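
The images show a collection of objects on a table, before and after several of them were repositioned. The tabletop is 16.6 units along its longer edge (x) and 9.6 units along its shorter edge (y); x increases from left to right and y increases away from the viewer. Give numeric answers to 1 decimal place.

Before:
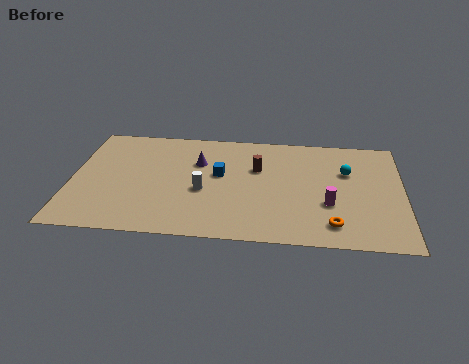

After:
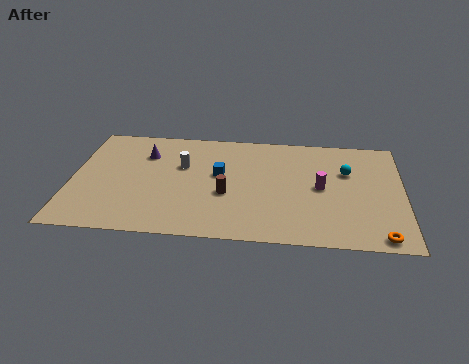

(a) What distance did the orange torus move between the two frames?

2.4

The orange torus was near (13.1, 1.7) before and (15.4, 0.9) after, so it travelled √(2.3² + 0.8²) ≈ 2.4 units.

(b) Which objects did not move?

the blue cube and the cyan sphere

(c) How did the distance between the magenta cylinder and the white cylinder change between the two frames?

+0.8

They were about 6.3 units apart before and 7.1 after — 0.8 units further apart.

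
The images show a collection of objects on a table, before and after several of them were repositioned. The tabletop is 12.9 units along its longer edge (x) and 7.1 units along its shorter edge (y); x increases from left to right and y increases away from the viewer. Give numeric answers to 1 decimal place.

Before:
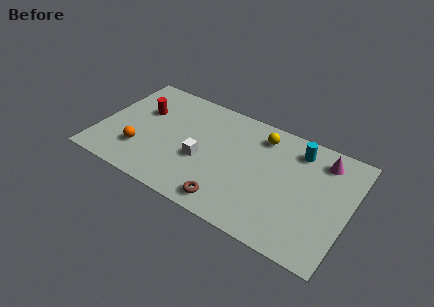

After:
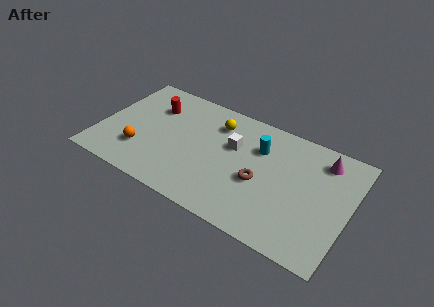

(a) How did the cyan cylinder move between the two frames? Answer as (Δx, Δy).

(-1.9, -0.8)

From the two frames, the cyan cylinder sits at roughly (10.0, 5.8) before and (8.1, 5.0) after.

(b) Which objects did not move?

the orange sphere and the magenta cone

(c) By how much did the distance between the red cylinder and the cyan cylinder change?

-2.5

They were about 8.1 units apart before and 5.6 after — 2.5 units closer together.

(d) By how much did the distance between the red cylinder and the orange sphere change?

+0.5

The distance was about 2.6 in the first image and 3.1 in the second, so they moved 0.5 units further apart.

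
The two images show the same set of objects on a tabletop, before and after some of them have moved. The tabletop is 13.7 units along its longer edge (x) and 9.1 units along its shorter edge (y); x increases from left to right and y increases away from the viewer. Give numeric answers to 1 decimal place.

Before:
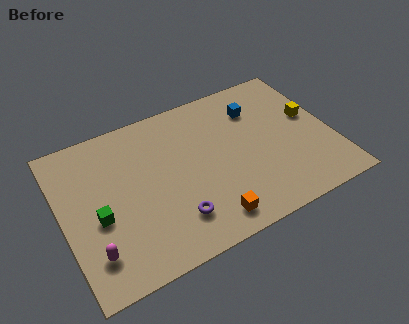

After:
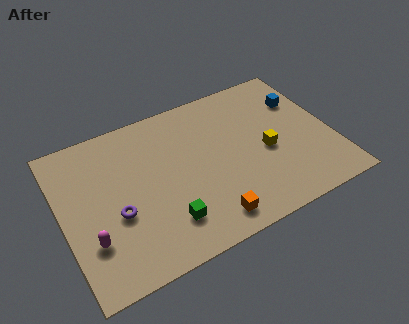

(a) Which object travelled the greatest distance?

the green cube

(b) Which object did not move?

the orange cube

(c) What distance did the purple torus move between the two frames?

3.1

The purple torus moved from about (5.3, 2.1) to (2.6, 3.6), a distance of √(2.7² + 1.5²) ≈ 3.1.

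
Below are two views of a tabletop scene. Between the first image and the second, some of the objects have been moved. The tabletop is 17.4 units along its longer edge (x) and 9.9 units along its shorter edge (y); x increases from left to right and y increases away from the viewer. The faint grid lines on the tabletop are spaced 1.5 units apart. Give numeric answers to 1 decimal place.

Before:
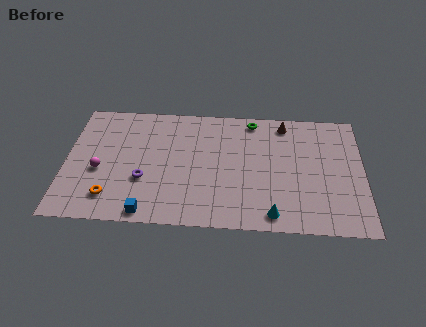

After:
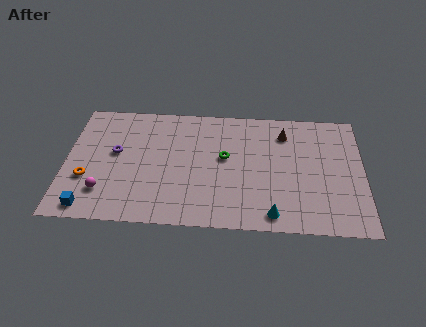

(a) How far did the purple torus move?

2.7

The purple torus moved from about (4.6, 3.5) to (2.9, 5.6), a distance of √(1.7² + 2.1²) ≈ 2.7.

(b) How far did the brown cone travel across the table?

0.8

From (12.8, 8.6) to (12.8, 7.8), the brown cone covered √(0.0² + 0.8²) ≈ 0.8 units.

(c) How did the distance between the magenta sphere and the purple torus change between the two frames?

+0.6

The distance was about 2.7 in the first image and 3.3 in the second, so they moved 0.6 units further apart.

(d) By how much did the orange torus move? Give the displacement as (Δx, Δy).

(-1.4, 1.4)

From the two frames, the orange torus sits at roughly (2.7, 2.0) before and (1.3, 3.4) after.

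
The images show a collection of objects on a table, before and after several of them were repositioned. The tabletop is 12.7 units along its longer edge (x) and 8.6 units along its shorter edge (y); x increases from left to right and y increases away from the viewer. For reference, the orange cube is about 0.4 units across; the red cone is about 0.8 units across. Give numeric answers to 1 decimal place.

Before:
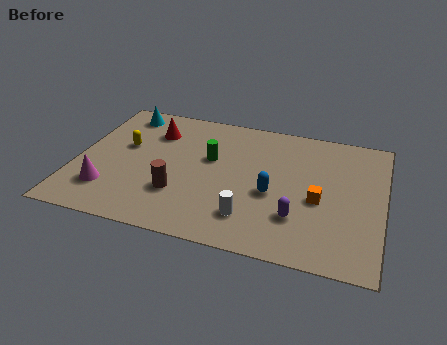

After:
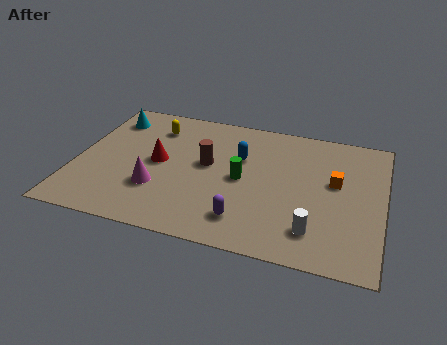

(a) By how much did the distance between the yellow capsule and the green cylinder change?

+1.0

The distance was about 3.6 in the first image and 4.6 in the second, so they moved 1.0 units further apart.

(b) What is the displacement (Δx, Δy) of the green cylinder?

(1.4, -1.0)

The green cylinder started near (5.5, 5.2) and ended near (6.9, 4.2).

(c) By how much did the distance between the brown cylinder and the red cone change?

-2.0

The distance was about 4.0 in the first image and 2.0 in the second, so they moved 2.0 units closer together.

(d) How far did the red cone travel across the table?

2.0

The red cone was near (3.0, 6.4) before and (3.4, 4.4) after, so it travelled √(0.4² + 2.0²) ≈ 2.0 units.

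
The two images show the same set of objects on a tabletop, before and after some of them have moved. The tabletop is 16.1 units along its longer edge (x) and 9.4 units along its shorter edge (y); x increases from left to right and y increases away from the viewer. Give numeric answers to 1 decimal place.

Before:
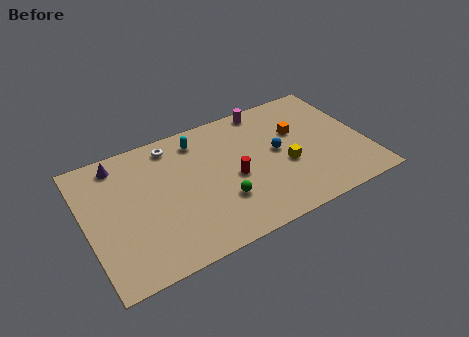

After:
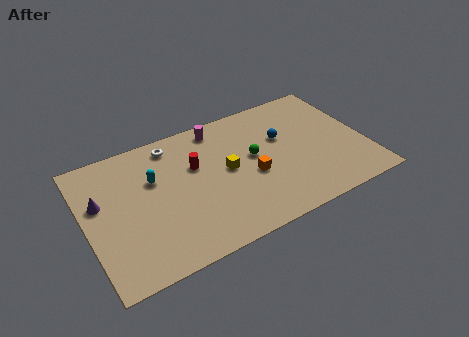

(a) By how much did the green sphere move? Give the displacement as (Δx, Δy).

(2.2, 2.3)

The green sphere was at about (7.5, 2.9) and moved to about (9.7, 5.2).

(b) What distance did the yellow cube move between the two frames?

3.5

The yellow cube was near (11.4, 3.8) before and (8.1, 4.9) after, so it travelled √(3.3² + 1.1²) ≈ 3.5 units.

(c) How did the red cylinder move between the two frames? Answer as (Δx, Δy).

(-2.0, 1.8)

The red cylinder was at about (8.4, 4.2) and moved to about (6.4, 6.0).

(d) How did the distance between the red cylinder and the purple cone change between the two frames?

-1.8

The distance was about 7.3 in the first image and 5.5 in the second, so they moved 1.8 units closer together.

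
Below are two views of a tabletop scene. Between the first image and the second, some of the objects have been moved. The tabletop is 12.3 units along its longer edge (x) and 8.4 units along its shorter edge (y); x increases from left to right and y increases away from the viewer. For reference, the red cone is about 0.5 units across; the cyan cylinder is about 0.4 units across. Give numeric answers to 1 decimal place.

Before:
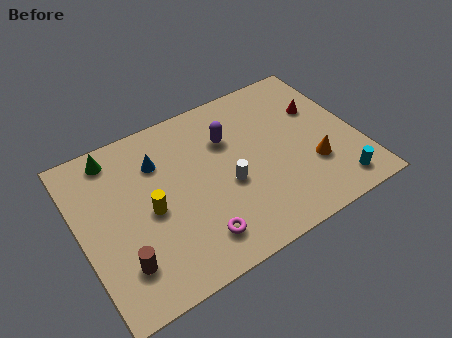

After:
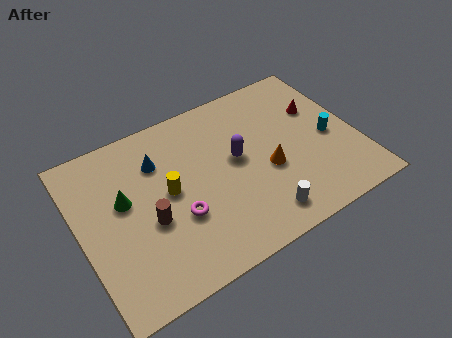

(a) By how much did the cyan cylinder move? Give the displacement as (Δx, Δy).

(0.2, 2.6)

The cyan cylinder started near (10.9, 1.2) and ended near (11.1, 3.8).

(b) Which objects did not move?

the red cone and the blue cone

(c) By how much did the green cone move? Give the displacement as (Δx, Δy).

(0.1, -2.4)

From the two frames, the green cone sits at roughly (1.9, 7.3) before and (2.0, 4.9) after.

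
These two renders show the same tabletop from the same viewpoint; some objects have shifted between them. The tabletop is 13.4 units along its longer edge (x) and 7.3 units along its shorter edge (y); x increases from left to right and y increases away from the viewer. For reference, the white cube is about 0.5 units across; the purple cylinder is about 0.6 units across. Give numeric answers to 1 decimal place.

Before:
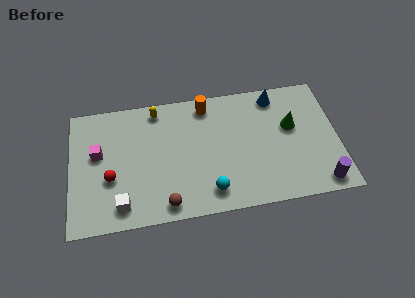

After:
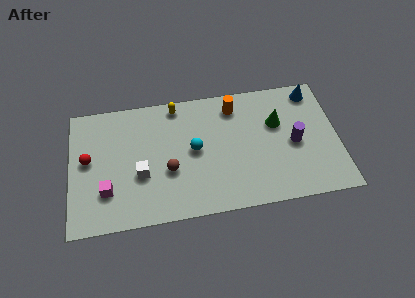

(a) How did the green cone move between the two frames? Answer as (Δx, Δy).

(-0.7, 0.3)

From the two frames, the green cone sits at roughly (11.1, 4.4) before and (10.4, 4.7) after.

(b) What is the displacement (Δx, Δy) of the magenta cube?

(0.4, -2.2)

The magenta cube started near (1.4, 4.3) and ended near (1.8, 2.1).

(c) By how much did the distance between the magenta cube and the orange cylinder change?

+1.7

They were about 5.9 units apart before and 7.6 after — 1.7 units further apart.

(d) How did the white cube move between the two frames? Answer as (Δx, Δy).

(1.0, 1.6)

The white cube started near (2.5, 1.2) and ended near (3.5, 2.8).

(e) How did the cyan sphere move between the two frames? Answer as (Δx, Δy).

(-0.7, 2.5)

The cyan sphere was at about (6.9, 1.3) and moved to about (6.2, 3.8).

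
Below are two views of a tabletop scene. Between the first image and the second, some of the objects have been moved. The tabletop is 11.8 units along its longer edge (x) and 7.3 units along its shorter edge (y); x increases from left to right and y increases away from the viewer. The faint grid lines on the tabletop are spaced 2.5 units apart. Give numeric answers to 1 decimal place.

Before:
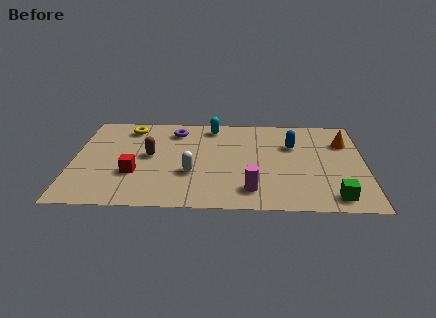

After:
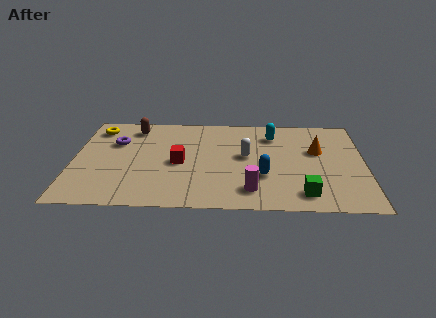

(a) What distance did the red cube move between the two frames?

2.0

The red cube moved from about (2.5, 2.5) to (4.3, 3.4), a distance of √(1.8² + 0.9²) ≈ 2.0.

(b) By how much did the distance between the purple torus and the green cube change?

+0.4

Before: roughly 8.1 units apart; after: 8.5. That's 0.4 units further apart.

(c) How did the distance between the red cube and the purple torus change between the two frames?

-0.8

Before: roughly 3.8 units apart; after: 3.0. That's 0.8 units closer together.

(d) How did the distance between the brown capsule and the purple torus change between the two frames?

-0.8

The distance was about 2.2 in the first image and 1.4 in the second, so they moved 0.8 units closer together.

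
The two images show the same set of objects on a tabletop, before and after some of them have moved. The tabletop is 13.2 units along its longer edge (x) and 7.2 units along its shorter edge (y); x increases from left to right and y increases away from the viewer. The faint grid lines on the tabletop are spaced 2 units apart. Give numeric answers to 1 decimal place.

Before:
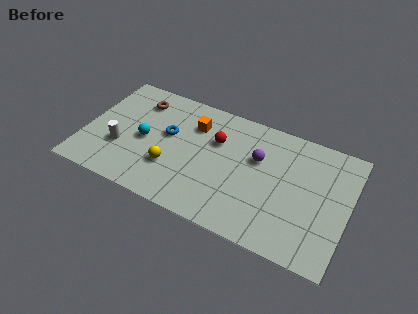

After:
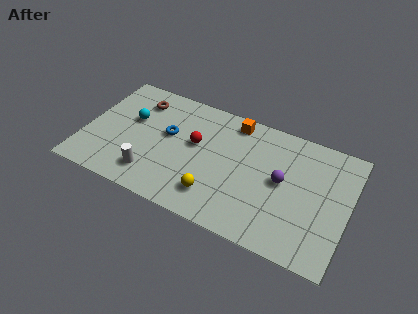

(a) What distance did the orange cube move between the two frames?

2.1

The orange cube was near (5.3, 5.3) before and (7.2, 6.3) after, so it travelled √(1.9² + 1.0²) ≈ 2.1 units.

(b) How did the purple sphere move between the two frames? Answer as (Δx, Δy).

(1.3, -0.8)

The purple sphere was at about (8.6, 4.6) and moved to about (9.9, 3.8).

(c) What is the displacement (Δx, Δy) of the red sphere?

(-1.0, -0.6)

The red sphere started near (6.5, 4.8) and ended near (5.5, 4.2).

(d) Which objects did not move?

the brown torus and the blue torus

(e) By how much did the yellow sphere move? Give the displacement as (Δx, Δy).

(2.3, -0.7)

From the two frames, the yellow sphere sits at roughly (4.5, 2.3) before and (6.8, 1.6) after.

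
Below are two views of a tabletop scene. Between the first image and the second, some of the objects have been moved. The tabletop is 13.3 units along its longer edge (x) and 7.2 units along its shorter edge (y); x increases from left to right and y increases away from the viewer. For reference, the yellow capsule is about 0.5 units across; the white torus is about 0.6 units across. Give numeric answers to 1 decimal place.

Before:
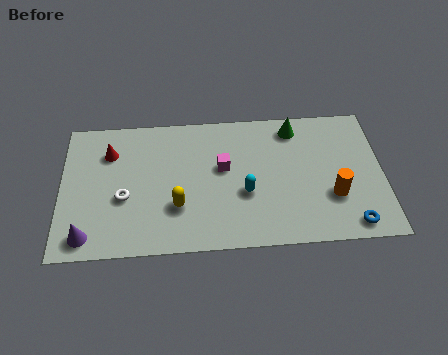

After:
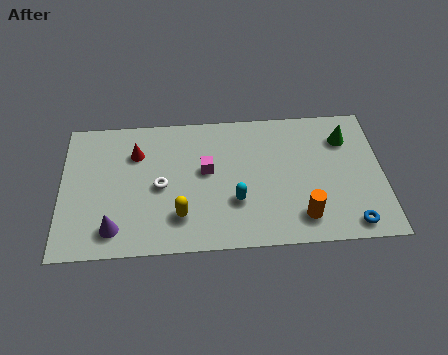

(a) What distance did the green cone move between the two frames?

2.2

From (9.7, 6.1) to (11.8, 5.4), the green cone covered √(2.1² + 0.7²) ≈ 2.2 units.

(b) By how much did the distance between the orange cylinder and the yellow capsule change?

-1.4

The distance was about 6.4 in the first image and 5.0 in the second, so they moved 1.4 units closer together.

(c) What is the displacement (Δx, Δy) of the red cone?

(1.1, -0.1)

From the two frames, the red cone sits at roughly (2.0, 5.3) before and (3.1, 5.2) after.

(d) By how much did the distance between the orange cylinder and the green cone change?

+0.4

Before: roughly 4.0 units apart; after: 4.4. That's 0.4 units further apart.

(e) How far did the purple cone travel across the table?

1.1

The purple cone moved from about (1.1, 1.0) to (2.2, 1.3), a distance of √(1.1² + 0.3²) ≈ 1.1.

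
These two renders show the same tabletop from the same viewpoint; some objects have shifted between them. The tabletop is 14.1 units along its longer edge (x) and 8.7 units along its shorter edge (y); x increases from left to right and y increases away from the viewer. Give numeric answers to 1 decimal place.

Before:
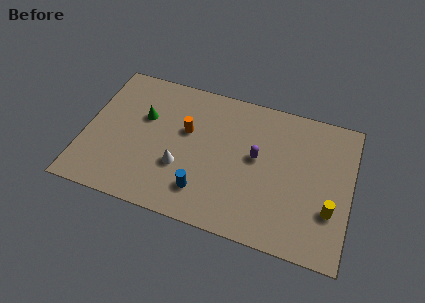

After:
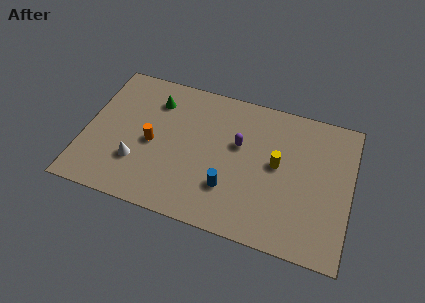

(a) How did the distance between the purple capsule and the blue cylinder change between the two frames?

-1.1

Before: roughly 3.9 units apart; after: 2.8. That's 1.1 units closer together.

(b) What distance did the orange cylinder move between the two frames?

2.1

The orange cylinder moved from about (5.3, 5.3) to (3.6, 4.0), a distance of √(1.7² + 1.3²) ≈ 2.1.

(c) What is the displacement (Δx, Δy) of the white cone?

(-2.3, -0.4)

The white cone was at about (5.2, 3.0) and moved to about (2.9, 2.6).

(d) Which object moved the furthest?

the yellow cylinder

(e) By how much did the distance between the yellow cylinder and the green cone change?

-3.5

They were about 10.5 units apart before and 7.0 after — 3.5 units closer together.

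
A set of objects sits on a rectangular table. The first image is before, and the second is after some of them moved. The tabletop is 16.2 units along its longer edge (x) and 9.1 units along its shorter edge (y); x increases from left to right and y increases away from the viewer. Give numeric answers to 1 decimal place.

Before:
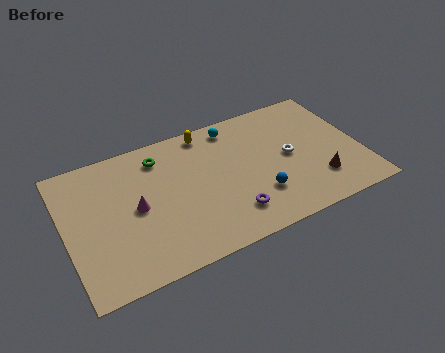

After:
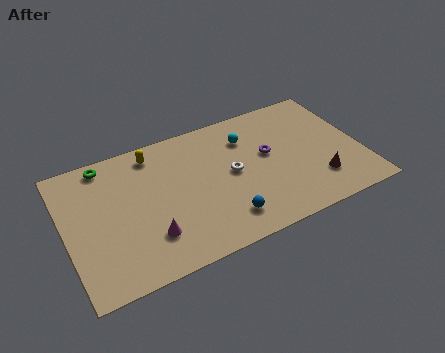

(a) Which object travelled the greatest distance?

the purple torus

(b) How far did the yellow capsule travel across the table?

3.0

From (8.1, 8.1) to (5.1, 7.8), the yellow capsule covered √(3.0² + 0.3²) ≈ 3.0 units.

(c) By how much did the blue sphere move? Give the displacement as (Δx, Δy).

(-2.0, -0.8)

The blue sphere was at about (10.3, 2.6) and moved to about (8.3, 1.8).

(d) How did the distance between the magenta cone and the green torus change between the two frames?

+2.7

The distance was about 3.3 in the first image and 6.0 in the second, so they moved 2.7 units further apart.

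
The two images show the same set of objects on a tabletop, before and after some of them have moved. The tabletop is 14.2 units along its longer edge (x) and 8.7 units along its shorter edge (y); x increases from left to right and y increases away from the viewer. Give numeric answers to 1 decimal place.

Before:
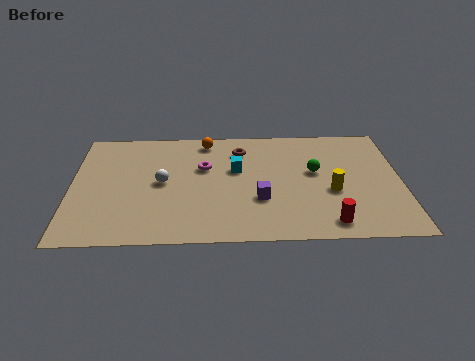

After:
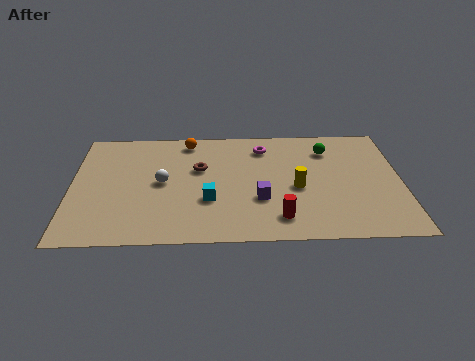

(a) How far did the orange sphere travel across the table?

0.8

The orange sphere was near (5.8, 7.6) before and (5.0, 7.6) after, so it travelled √(0.8² + 0.0²) ≈ 0.8 units.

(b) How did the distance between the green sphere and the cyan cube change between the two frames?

+3.0

The distance was about 3.4 in the first image and 6.4 in the second, so they moved 3.0 units further apart.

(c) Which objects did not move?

the purple cube and the white sphere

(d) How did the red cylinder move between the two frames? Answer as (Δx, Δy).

(-2.1, 0.4)

The red cylinder started near (11.0, 1.2) and ended near (8.9, 1.6).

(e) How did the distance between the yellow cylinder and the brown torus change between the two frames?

-0.6

Before: roughly 5.1 units apart; after: 4.5. That's 0.6 units closer together.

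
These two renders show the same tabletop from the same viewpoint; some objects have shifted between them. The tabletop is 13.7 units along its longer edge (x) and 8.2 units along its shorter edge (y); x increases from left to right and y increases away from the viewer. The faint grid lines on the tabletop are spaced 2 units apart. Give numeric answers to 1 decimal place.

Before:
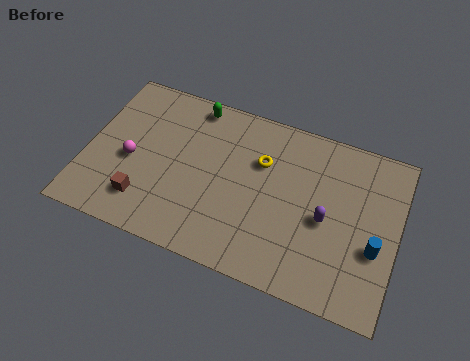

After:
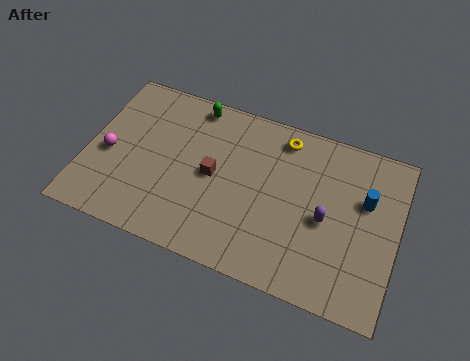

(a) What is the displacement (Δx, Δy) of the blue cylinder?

(-0.6, 2.1)

From the two frames, the blue cylinder sits at roughly (12.8, 3.1) before and (12.2, 5.2) after.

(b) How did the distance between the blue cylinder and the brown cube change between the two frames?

-3.4

The distance was about 10.1 in the first image and 6.7 in the second, so they moved 3.4 units closer together.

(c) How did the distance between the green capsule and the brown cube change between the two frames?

-2.3

The distance was about 5.7 in the first image and 3.4 in the second, so they moved 2.3 units closer together.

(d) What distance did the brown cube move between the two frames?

3.6

The brown cube was near (2.8, 1.8) before and (5.6, 4.1) after, so it travelled √(2.8² + 2.3²) ≈ 3.6 units.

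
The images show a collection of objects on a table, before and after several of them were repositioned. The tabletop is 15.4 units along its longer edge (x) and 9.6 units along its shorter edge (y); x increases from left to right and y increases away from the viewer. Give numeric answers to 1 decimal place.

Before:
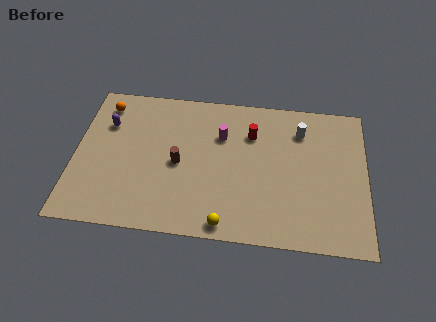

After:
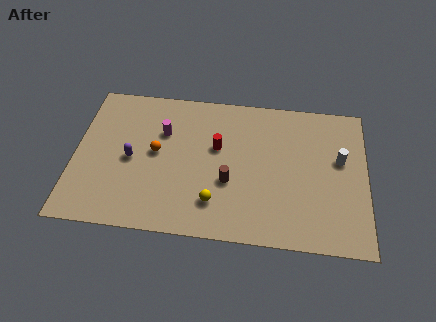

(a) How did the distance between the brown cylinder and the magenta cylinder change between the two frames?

+1.6

They were about 3.0 units apart before and 4.6 after — 1.6 units further apart.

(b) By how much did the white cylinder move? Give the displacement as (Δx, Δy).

(2.1, -1.7)

From the two frames, the white cylinder sits at roughly (11.9, 7.4) before and (14.0, 5.7) after.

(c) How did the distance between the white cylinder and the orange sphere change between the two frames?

-0.8

The distance was about 10.5 in the first image and 9.7 in the second, so they moved 0.8 units closer together.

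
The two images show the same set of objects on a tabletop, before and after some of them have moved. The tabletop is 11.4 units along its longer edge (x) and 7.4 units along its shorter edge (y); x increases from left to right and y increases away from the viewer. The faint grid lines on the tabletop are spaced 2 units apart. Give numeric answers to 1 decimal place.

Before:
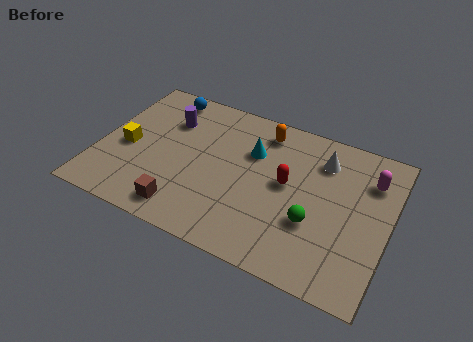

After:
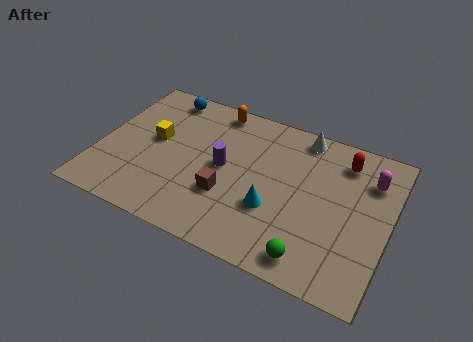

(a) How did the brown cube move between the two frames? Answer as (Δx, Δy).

(1.5, 1.4)

The brown cube was at about (3.7, 1.1) and moved to about (5.2, 2.5).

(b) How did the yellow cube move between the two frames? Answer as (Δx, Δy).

(1.0, 0.8)

The yellow cube was at about (1.1, 3.3) and moved to about (2.1, 4.1).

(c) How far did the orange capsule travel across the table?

2.0

From (6.2, 6.2) to (4.2, 6.6), the orange capsule covered √(2.0² + 0.4²) ≈ 2.0 units.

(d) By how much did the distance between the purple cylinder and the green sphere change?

-2.0

The distance was about 6.7 in the first image and 4.7 in the second, so they moved 2.0 units closer together.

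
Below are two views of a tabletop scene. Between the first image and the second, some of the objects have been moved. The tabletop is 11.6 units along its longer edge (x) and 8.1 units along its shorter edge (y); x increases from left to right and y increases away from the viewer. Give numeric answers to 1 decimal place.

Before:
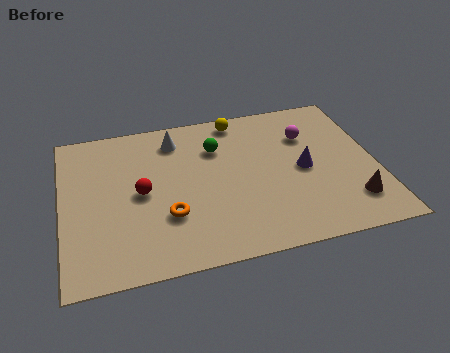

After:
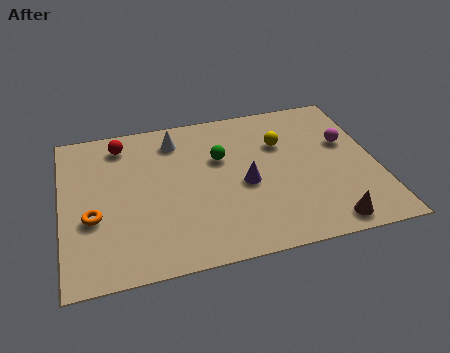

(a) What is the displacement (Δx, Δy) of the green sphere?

(0.1, -0.6)

The green sphere was at about (5.8, 5.8) and moved to about (5.9, 5.2).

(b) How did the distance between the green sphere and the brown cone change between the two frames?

-0.6

Before: roughly 6.2 units apart; after: 5.6. That's 0.6 units closer together.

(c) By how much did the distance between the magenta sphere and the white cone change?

+1.5

The distance was about 5.0 in the first image and 6.5 in the second, so they moved 1.5 units further apart.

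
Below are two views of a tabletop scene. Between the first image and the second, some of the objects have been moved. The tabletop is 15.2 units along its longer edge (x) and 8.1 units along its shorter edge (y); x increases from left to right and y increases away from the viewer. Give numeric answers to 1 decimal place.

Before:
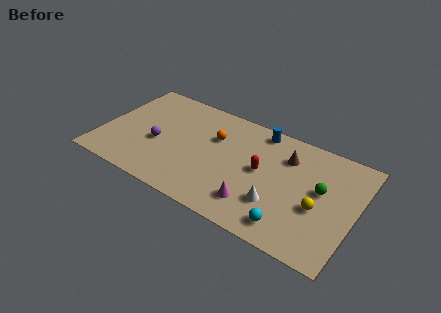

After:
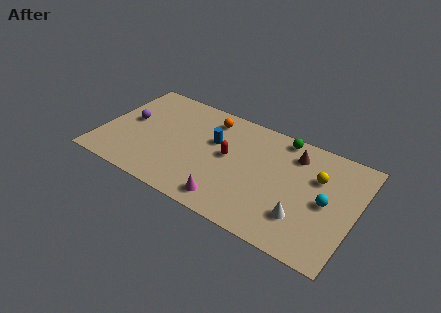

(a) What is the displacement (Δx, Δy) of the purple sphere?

(-1.9, 1.0)

The purple sphere started near (3.4, 3.4) and ended near (1.5, 4.4).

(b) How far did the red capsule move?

2.0

The red capsule was near (9.6, 4.3) before and (7.6, 4.4) after, so it travelled √(2.0² + 0.1²) ≈ 2.0 units.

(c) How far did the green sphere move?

3.8

From (13.1, 4.6) to (10.4, 7.3), the green sphere covered √(2.7² + 2.7²) ≈ 3.8 units.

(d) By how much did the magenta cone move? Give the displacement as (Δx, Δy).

(-1.5, -0.6)

From the two frames, the magenta cone sits at roughly (9.6, 1.8) before and (8.1, 1.2) after.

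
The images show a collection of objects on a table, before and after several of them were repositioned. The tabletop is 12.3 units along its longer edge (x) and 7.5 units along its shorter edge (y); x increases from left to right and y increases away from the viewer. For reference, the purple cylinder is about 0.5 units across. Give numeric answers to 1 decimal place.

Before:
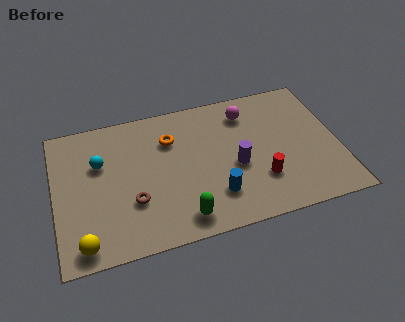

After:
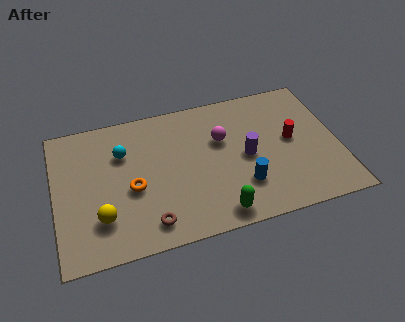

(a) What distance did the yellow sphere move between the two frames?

1.4

The yellow sphere was near (1.1, 0.9) before and (1.9, 2.0) after, so it travelled √(0.8² + 1.1²) ≈ 1.4 units.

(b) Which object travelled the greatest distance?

the orange torus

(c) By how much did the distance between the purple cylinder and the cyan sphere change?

-0.5

They were about 6.0 units apart before and 5.5 after — 0.5 units closer together.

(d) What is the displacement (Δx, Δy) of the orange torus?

(-1.8, -2.2)

The orange torus was at about (5.1, 5.4) and moved to about (3.3, 3.2).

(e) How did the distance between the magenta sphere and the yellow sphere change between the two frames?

-2.9

They were about 9.0 units apart before and 6.1 after — 2.9 units closer together.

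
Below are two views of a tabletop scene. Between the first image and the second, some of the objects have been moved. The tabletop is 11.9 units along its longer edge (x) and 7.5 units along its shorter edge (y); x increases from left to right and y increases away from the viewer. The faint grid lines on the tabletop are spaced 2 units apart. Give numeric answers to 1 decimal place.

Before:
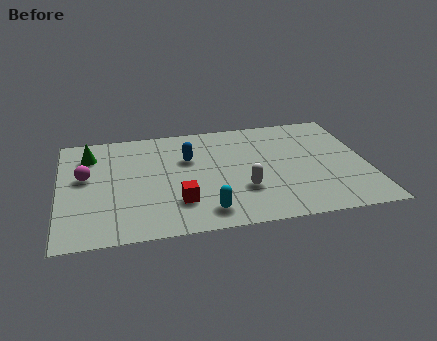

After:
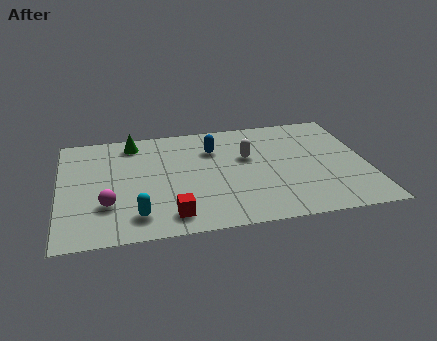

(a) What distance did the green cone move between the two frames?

1.8

From (1.2, 5.8) to (2.9, 6.4), the green cone covered √(1.7² + 0.6²) ≈ 1.8 units.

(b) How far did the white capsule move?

2.2

The white capsule moved from about (7.0, 2.4) to (7.3, 4.6), a distance of √(0.3² + 2.2²) ≈ 2.2.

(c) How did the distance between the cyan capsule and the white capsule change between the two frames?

+3.5

They were about 1.9 units apart before and 5.4 after — 3.5 units further apart.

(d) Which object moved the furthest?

the cyan capsule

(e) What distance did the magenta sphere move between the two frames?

2.2

The magenta sphere was near (1.0, 4.3) before and (1.8, 2.3) after, so it travelled √(0.8² + 2.0²) ≈ 2.2 units.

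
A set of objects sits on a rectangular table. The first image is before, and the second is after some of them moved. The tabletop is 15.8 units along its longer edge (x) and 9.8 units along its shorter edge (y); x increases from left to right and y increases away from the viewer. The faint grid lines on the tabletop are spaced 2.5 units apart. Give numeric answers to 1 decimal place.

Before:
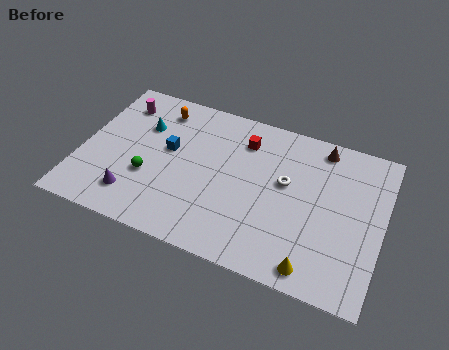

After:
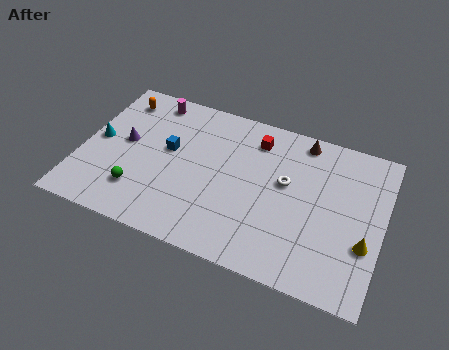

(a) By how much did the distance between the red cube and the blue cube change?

+0.7

Before: roughly 4.3 units apart; after: 5.0. That's 0.7 units further apart.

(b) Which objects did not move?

the white torus and the blue cube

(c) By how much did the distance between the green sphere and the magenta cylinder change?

+1.4

They were about 4.8 units apart before and 6.2 after — 1.4 units further apart.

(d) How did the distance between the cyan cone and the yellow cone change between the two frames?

+3.2

They were about 11.1 units apart before and 14.3 after — 3.2 units further apart.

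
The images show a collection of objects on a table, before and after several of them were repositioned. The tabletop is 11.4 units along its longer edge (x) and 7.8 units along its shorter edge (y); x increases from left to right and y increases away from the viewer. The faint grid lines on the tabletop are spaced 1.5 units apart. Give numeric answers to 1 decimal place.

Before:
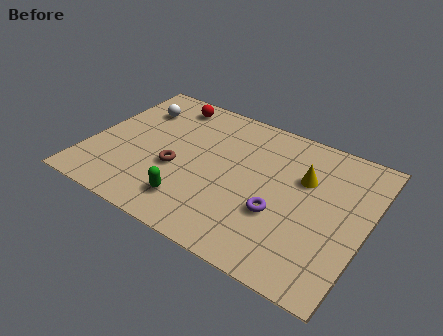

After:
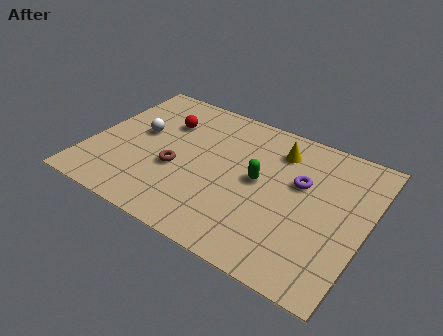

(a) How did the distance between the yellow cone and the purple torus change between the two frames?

-0.7

They were about 2.4 units apart before and 1.7 after — 0.7 units closer together.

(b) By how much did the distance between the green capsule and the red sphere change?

-1.0

Before: roughly 5.4 units apart; after: 4.4. That's 1.0 units closer together.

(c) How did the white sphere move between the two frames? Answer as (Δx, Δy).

(0.4, -1.4)

The white sphere was at about (1.5, 5.8) and moved to about (1.9, 4.4).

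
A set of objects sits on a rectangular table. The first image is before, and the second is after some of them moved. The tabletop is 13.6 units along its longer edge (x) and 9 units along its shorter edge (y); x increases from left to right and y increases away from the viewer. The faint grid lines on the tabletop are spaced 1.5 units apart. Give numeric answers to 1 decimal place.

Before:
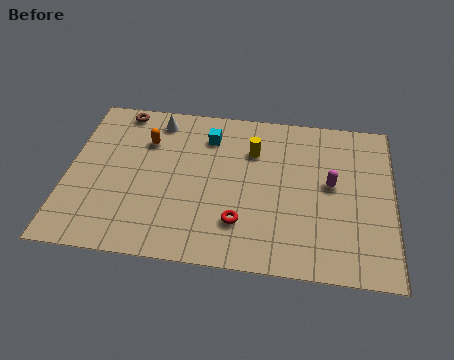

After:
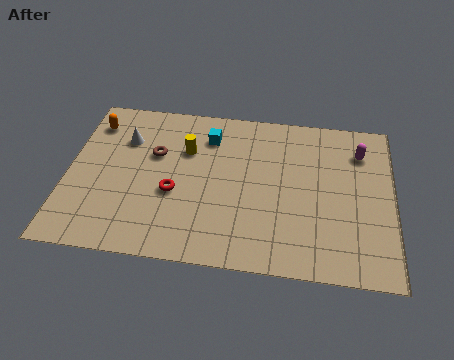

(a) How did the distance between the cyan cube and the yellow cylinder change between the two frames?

-0.7

The distance was about 2.0 in the first image and 1.3 in the second, so they moved 0.7 units closer together.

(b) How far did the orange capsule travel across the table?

2.4

The orange capsule was near (3.2, 6.4) before and (0.9, 7.2) after, so it travelled √(2.3² + 0.8²) ≈ 2.4 units.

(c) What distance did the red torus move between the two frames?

3.1

The red torus was near (7.3, 2.3) before and (4.5, 3.6) after, so it travelled √(2.8² + 1.3²) ≈ 3.1 units.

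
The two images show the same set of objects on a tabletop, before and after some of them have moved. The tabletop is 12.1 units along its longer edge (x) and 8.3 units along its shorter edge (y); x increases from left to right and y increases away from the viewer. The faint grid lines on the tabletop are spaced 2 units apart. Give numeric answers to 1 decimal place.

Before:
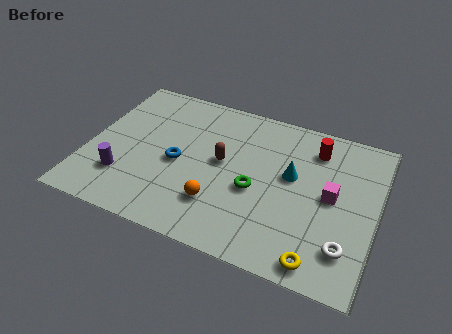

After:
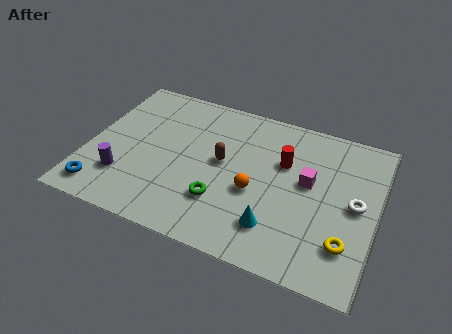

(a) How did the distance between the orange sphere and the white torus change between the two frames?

-1.1

The distance was about 5.3 in the first image and 4.2 in the second, so they moved 1.1 units closer together.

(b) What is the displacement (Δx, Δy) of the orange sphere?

(1.4, 1.2)

The orange sphere was at about (5.7, 2.2) and moved to about (7.1, 3.4).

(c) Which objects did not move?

the brown capsule and the purple cylinder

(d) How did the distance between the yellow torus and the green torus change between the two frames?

+1.3

The distance was about 3.9 in the first image and 5.2 in the second, so they moved 1.3 units further apart.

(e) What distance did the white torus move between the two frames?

2.3

The white torus was near (11.0, 1.9) before and (11.2, 4.2) after, so it travelled √(0.2² + 2.3²) ≈ 2.3 units.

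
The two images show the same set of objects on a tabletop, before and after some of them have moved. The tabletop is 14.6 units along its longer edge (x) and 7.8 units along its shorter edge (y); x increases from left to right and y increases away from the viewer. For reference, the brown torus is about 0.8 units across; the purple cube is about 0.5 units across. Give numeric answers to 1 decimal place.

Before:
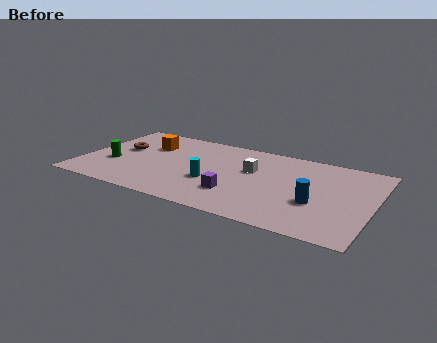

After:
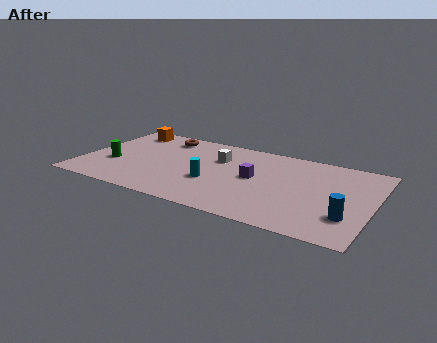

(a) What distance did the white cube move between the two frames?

1.9

From (8.5, 4.8) to (6.7, 5.3), the white cube covered √(1.8² + 0.5²) ≈ 1.9 units.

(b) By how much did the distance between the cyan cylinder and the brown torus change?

-0.5

The distance was about 5.2 in the first image and 4.7 in the second, so they moved 0.5 units closer together.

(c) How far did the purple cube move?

2.0

From (8.0, 2.2) to (8.7, 4.1), the purple cube covered √(0.7² + 1.9²) ≈ 2.0 units.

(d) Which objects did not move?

the green cylinder and the cyan cylinder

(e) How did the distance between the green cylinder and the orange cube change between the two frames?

+0.8

They were about 2.9 units apart before and 3.7 after — 0.8 units further apart.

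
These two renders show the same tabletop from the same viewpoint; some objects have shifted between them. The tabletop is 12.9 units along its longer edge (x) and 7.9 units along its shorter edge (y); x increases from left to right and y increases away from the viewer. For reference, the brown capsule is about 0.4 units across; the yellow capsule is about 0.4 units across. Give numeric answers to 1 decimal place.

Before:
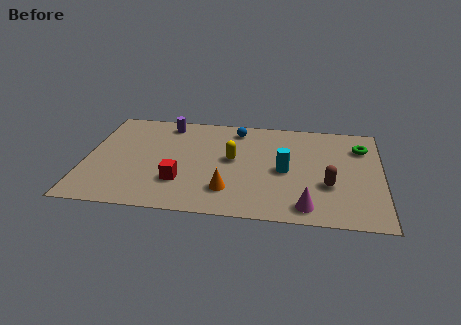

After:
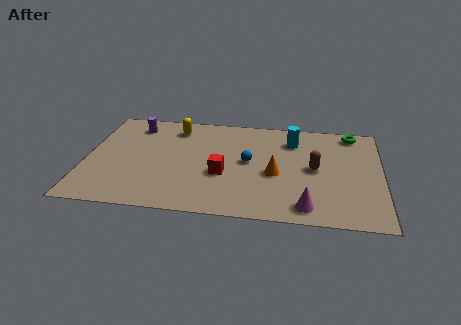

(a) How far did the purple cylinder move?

1.4

The purple cylinder was near (3.4, 6.8) before and (2.0, 6.5) after, so it travelled √(1.4² + 0.3²) ≈ 1.4 units.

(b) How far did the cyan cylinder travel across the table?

2.4

From (8.7, 3.7) to (9.0, 6.1), the cyan cylinder covered √(0.3² + 2.4²) ≈ 2.4 units.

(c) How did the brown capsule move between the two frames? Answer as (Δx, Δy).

(-0.6, 1.2)

The brown capsule started near (10.6, 2.8) and ended near (10.0, 4.0).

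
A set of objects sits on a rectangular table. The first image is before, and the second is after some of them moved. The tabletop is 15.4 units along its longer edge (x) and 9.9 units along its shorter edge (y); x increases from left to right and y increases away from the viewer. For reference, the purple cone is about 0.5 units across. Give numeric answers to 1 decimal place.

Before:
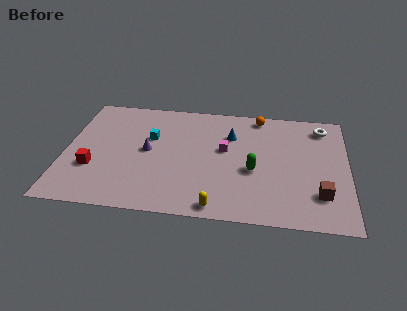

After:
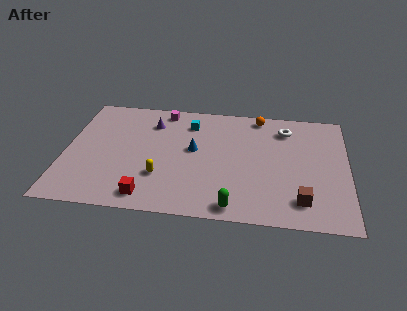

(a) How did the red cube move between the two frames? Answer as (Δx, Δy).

(3.1, -2.0)

The red cube was at about (1.6, 3.3) and moved to about (4.7, 1.3).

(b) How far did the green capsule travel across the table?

3.3

The green capsule moved from about (10.3, 4.1) to (9.3, 1.0), a distance of √(1.0² + 3.1²) ≈ 3.3.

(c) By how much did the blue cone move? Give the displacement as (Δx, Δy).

(-2.0, -1.5)

The blue cone started near (9.0, 7.0) and ended near (7.0, 5.5).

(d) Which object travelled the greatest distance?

the magenta cube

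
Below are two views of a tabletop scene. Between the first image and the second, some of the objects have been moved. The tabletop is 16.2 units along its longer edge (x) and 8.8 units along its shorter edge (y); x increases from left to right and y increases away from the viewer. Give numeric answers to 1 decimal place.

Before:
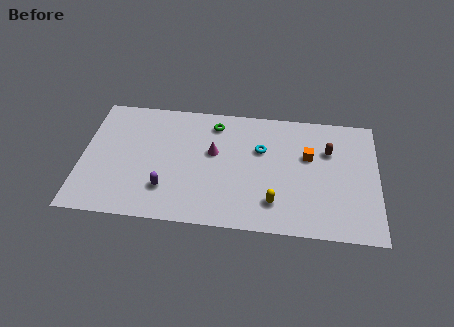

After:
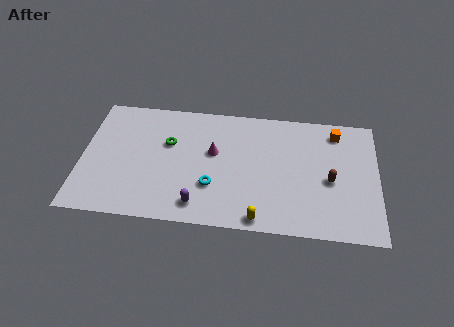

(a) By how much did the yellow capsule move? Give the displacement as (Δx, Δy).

(-0.8, -1.2)

The yellow capsule started near (10.6, 2.0) and ended near (9.8, 0.8).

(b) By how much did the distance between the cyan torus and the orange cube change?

+5.5

They were about 2.6 units apart before and 8.1 after — 5.5 units further apart.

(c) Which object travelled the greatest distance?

the cyan torus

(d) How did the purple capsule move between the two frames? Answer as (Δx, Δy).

(1.8, -0.9)

From the two frames, the purple capsule sits at roughly (4.7, 2.3) before and (6.5, 1.4) after.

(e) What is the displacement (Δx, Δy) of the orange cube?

(1.5, 1.9)

The orange cube started near (12.4, 5.5) and ended near (13.9, 7.4).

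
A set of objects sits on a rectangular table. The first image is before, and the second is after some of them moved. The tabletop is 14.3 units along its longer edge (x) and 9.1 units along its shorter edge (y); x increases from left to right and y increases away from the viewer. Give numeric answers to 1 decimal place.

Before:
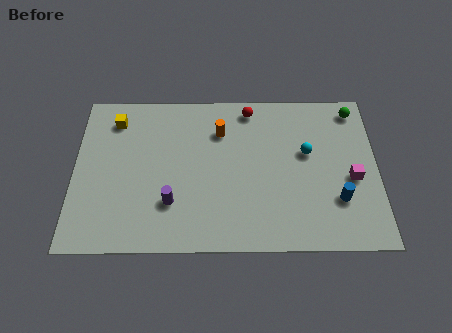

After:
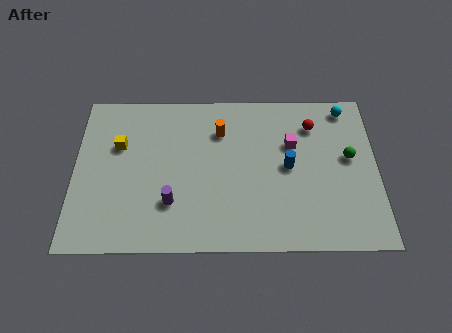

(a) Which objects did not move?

the orange cylinder and the purple cylinder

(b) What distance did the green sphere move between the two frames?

2.8

The green sphere moved from about (13.3, 7.9) to (13.0, 5.1), a distance of √(0.3² + 2.8²) ≈ 2.8.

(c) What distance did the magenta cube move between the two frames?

3.4

The magenta cube was near (13.1, 3.9) before and (10.3, 5.9) after, so it travelled √(2.8² + 2.0²) ≈ 3.4 units.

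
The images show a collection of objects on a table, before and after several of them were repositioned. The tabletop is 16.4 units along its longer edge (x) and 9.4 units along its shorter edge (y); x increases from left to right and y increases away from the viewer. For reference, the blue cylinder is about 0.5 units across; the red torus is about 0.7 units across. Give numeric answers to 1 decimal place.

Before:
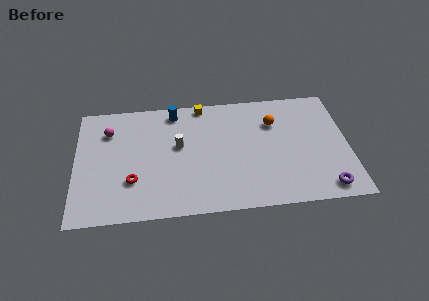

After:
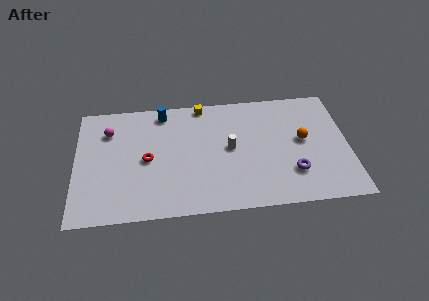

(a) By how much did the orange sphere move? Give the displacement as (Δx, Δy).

(1.7, -1.6)

From the two frames, the orange sphere sits at roughly (12.0, 6.7) before and (13.7, 5.1) after.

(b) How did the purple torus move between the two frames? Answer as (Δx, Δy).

(-1.9, 1.4)

From the two frames, the purple torus sits at roughly (14.9, 1.2) before and (13.0, 2.6) after.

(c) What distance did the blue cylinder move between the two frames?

0.7

From (6.0, 8.2) to (5.3, 8.2), the blue cylinder covered √(0.7² + 0.0²) ≈ 0.7 units.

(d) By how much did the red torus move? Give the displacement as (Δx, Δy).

(0.9, 1.6)

The red torus was at about (3.4, 2.9) and moved to about (4.3, 4.5).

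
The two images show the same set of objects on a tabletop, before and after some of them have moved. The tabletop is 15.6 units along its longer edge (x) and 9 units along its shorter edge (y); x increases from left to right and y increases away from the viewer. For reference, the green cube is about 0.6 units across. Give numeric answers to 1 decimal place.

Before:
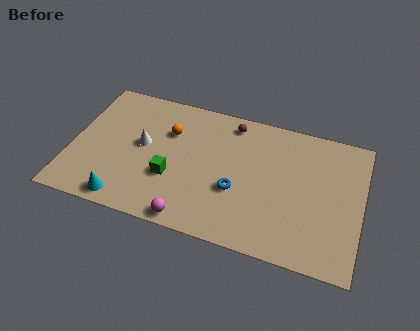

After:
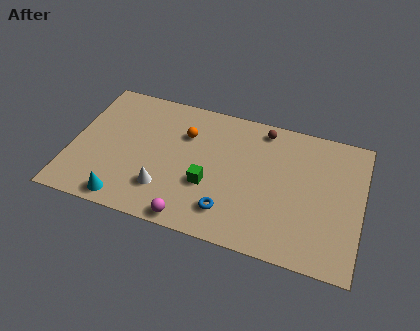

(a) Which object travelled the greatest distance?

the white cone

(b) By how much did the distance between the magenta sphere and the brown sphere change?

+0.6

They were about 7.2 units apart before and 7.8 after — 0.6 units further apart.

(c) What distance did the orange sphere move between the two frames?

0.9

From (5.1, 6.2) to (6.0, 6.3), the orange sphere covered √(0.9² + 0.1²) ≈ 0.9 units.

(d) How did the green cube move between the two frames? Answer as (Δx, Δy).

(2.0, 0.1)

From the two frames, the green cube sits at roughly (5.5, 3.2) before and (7.5, 3.3) after.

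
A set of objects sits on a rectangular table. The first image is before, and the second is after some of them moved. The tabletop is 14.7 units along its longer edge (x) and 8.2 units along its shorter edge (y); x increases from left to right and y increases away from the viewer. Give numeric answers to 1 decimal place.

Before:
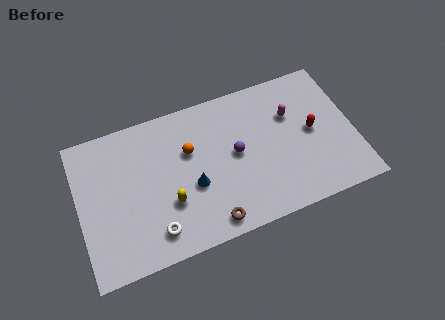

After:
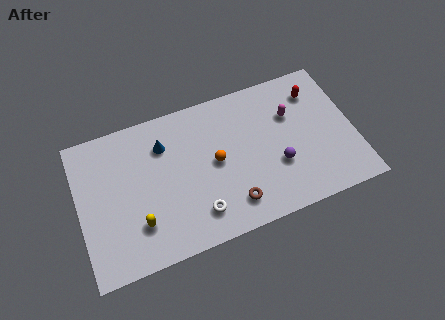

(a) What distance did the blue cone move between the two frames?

3.1

The blue cone was near (6.0, 3.3) before and (4.7, 6.1) after, so it travelled √(1.3² + 2.8²) ≈ 3.1 units.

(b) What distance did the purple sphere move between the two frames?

2.5

From (8.4, 4.3) to (10.5, 2.9), the purple sphere covered √(2.1² + 1.4²) ≈ 2.5 units.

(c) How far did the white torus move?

2.3

The white torus moved from about (3.8, 1.5) to (6.1, 1.7), a distance of √(2.3² + 0.2²) ≈ 2.3.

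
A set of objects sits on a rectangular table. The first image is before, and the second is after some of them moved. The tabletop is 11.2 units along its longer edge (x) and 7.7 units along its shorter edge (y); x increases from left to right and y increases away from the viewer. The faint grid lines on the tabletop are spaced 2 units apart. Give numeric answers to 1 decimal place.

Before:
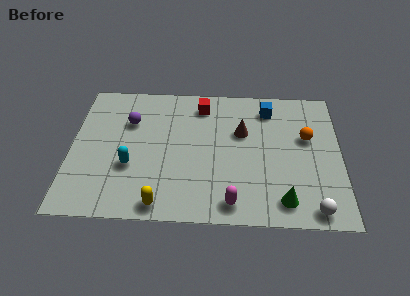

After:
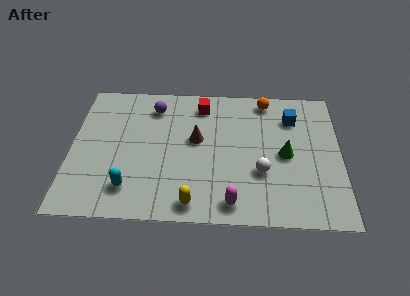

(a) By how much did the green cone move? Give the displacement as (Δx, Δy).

(0.1, 2.5)

The green cone was at about (8.8, 1.2) and moved to about (8.9, 3.7).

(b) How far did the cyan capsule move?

1.2

The cyan capsule was near (2.5, 2.8) before and (2.5, 1.6) after, so it travelled √(0.0² + 1.2²) ≈ 1.2 units.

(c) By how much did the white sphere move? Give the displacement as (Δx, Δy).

(-2.1, 1.9)

The white sphere started near (10.0, 0.8) and ended near (7.9, 2.7).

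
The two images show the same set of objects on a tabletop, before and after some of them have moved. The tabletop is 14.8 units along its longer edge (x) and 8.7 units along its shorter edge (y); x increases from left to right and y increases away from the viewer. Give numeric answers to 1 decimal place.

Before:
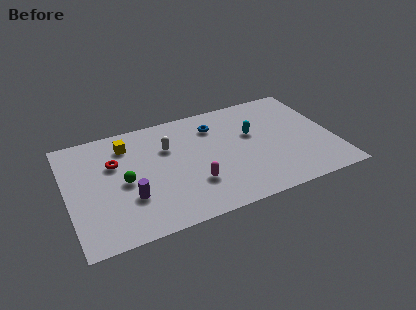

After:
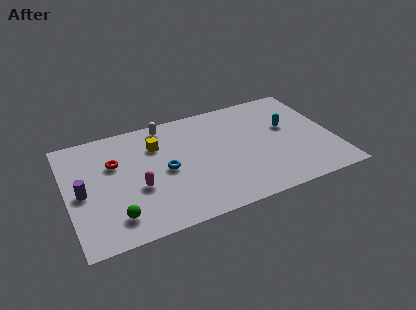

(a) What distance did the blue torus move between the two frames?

3.9

The blue torus moved from about (8.4, 6.7) to (5.4, 4.2), a distance of √(3.0² + 2.5²) ≈ 3.9.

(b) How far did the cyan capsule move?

2.0

The cyan capsule was near (10.4, 5.3) before and (12.4, 5.2) after, so it travelled √(2.0² + 0.1²) ≈ 2.0 units.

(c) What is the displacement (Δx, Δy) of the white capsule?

(0.0, 1.8)

The white capsule started near (5.7, 5.9) and ended near (5.7, 7.7).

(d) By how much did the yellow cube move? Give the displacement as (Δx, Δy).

(1.6, -0.6)

The yellow cube started near (3.5, 6.9) and ended near (5.1, 6.3).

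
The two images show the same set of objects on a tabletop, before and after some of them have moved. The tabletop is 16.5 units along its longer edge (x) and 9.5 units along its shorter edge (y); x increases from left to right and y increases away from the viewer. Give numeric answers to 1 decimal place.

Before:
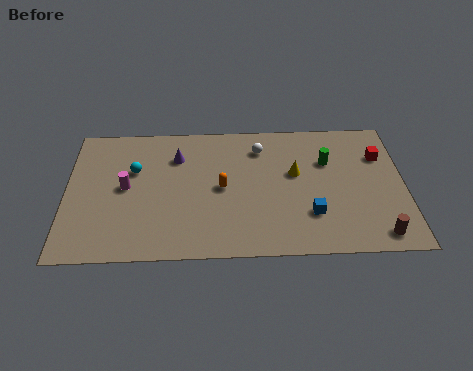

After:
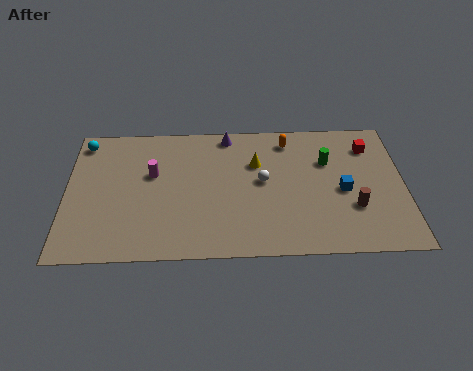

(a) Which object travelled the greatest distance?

the orange capsule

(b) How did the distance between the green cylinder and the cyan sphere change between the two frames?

+2.6

They were about 9.5 units apart before and 12.1 after — 2.6 units further apart.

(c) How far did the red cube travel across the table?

0.9

The red cube moved from about (15.4, 6.7) to (14.9, 7.4), a distance of √(0.5² + 0.7²) ≈ 0.9.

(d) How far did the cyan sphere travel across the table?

3.3

The cyan sphere moved from about (3.3, 6.1) to (0.8, 8.2), a distance of √(2.5² + 2.1²) ≈ 3.3.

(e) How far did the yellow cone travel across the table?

2.1

The yellow cone moved from about (11.2, 5.6) to (9.3, 6.4), a distance of √(1.9² + 0.8²) ≈ 2.1.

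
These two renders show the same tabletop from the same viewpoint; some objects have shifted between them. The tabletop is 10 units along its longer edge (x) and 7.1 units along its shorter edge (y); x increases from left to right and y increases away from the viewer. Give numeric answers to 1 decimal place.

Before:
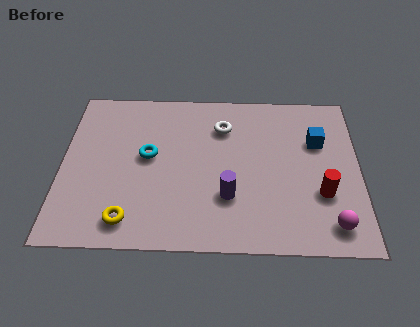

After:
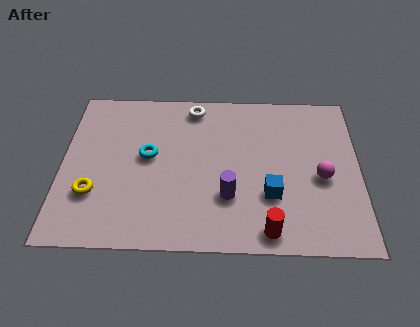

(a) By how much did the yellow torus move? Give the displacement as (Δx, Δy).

(-1.2, 1.1)

From the two frames, the yellow torus sits at roughly (2.3, 1.1) before and (1.1, 2.2) after.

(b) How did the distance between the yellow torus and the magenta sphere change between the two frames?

+1.0

Before: roughly 6.7 units apart; after: 7.7. That's 1.0 units further apart.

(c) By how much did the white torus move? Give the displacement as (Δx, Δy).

(-1.0, 0.9)

The white torus started near (5.4, 5.3) and ended near (4.4, 6.2).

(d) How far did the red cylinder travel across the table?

2.4

The red cylinder moved from about (8.7, 2.4) to (6.9, 0.8), a distance of √(1.8² + 1.6²) ≈ 2.4.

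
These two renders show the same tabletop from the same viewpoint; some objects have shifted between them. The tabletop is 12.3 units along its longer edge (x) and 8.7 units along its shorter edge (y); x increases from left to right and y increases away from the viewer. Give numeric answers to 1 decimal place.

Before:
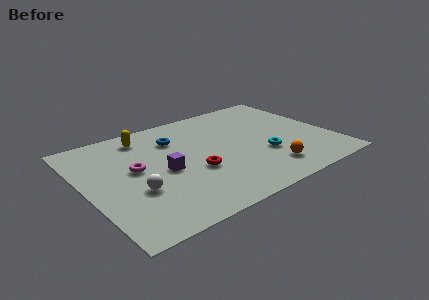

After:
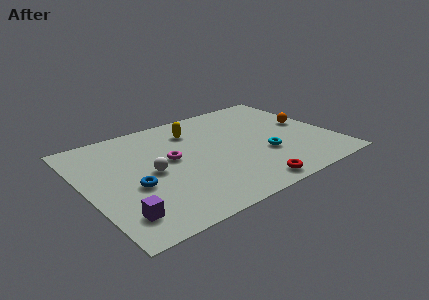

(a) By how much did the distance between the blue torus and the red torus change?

+2.7

The distance was about 3.1 in the first image and 5.8 in the second, so they moved 2.7 units further apart.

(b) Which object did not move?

the cyan torus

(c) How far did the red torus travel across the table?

3.3

The red torus moved from about (5.2, 3.3) to (7.4, 0.9), a distance of √(2.2² + 2.4²) ≈ 3.3.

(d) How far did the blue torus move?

3.9

The blue torus was near (4.8, 6.4) before and (2.2, 3.5) after, so it travelled √(2.6² + 2.9²) ≈ 3.9 units.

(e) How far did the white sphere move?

1.5

From (2.2, 3.1) to (3.2, 4.2), the white sphere covered √(1.0² + 1.1²) ≈ 1.5 units.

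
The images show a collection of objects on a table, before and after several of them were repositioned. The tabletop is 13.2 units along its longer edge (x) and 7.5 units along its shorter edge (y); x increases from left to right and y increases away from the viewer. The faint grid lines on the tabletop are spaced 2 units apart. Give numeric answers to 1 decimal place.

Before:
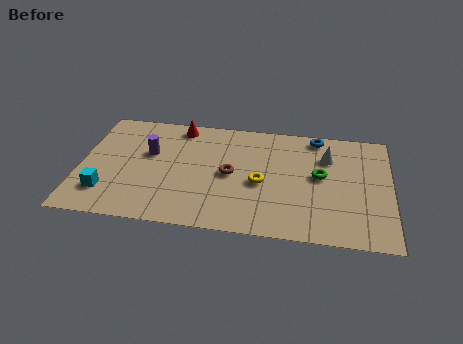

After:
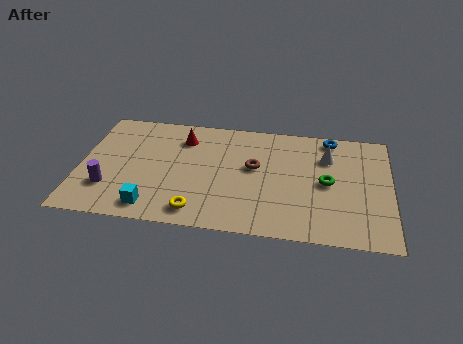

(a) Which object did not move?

the white cone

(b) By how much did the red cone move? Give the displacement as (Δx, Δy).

(0.2, -0.8)

The red cone was at about (4.1, 6.6) and moved to about (4.3, 5.8).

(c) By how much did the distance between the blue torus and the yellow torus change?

+3.7

Before: roughly 4.1 units apart; after: 7.8. That's 3.7 units further apart.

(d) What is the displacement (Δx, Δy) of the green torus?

(0.3, -0.4)

The green torus started near (10.2, 4.1) and ended near (10.5, 3.7).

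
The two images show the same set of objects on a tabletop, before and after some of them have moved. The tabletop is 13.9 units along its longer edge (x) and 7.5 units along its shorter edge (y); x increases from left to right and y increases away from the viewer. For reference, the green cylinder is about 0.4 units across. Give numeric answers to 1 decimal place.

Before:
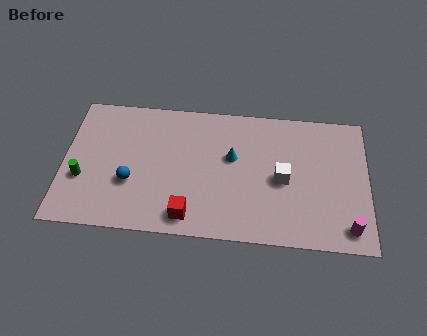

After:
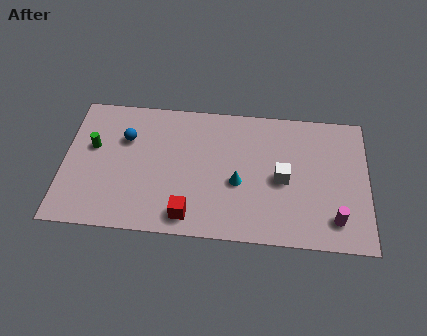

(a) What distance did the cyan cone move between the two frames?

1.4

From (7.7, 4.5) to (8.0, 3.1), the cyan cone covered √(0.3² + 1.4²) ≈ 1.4 units.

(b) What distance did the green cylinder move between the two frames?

1.8

The green cylinder was near (0.9, 2.7) before and (1.3, 4.5) after, so it travelled √(0.4² + 1.8²) ≈ 1.8 units.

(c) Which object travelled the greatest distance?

the blue sphere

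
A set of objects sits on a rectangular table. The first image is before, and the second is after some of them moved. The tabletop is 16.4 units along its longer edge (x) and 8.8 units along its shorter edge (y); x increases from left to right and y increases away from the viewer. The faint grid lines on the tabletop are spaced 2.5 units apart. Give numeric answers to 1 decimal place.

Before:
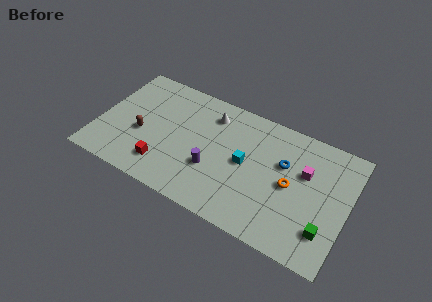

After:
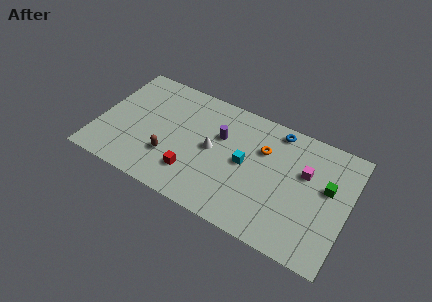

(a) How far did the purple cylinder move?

2.6

The purple cylinder moved from about (7.7, 3.1) to (7.9, 5.7), a distance of √(0.2² + 2.6²) ≈ 2.6.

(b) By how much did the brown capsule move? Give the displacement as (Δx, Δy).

(2.0, -0.9)

The brown capsule was at about (2.9, 3.6) and moved to about (4.9, 2.7).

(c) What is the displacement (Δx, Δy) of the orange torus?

(-2.0, 1.7)

The orange torus was at about (12.7, 4.3) and moved to about (10.7, 6.0).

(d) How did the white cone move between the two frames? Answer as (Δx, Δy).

(0.4, -2.5)

The white cone started near (7.1, 7.0) and ended near (7.5, 4.5).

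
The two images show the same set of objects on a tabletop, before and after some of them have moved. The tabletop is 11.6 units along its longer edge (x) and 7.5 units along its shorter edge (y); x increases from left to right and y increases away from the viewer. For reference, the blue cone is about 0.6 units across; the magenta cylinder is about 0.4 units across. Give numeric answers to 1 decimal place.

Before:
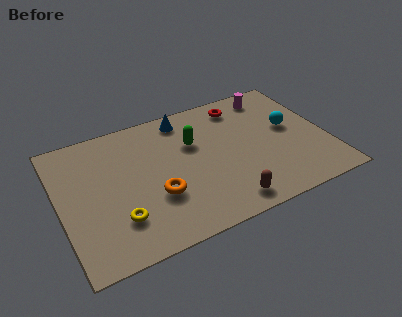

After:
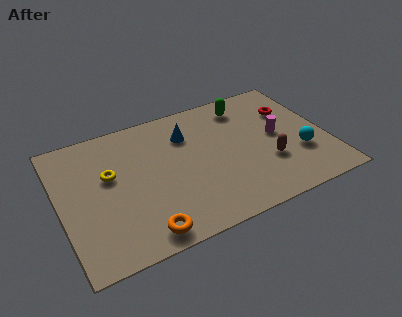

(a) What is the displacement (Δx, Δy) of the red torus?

(2.1, -1.1)

The red torus started near (8.2, 6.3) and ended near (10.3, 5.2).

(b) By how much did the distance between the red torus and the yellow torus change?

+0.8

Before: roughly 7.3 units apart; after: 8.1. That's 0.8 units further apart.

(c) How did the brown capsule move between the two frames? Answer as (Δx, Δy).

(2.1, 1.5)

From the two frames, the brown capsule sits at roughly (6.8, 1.0) before and (8.9, 2.5) after.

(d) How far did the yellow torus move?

2.5

The yellow torus was near (2.3, 2.0) before and (2.2, 4.5) after, so it travelled √(0.1² + 2.5²) ≈ 2.5 units.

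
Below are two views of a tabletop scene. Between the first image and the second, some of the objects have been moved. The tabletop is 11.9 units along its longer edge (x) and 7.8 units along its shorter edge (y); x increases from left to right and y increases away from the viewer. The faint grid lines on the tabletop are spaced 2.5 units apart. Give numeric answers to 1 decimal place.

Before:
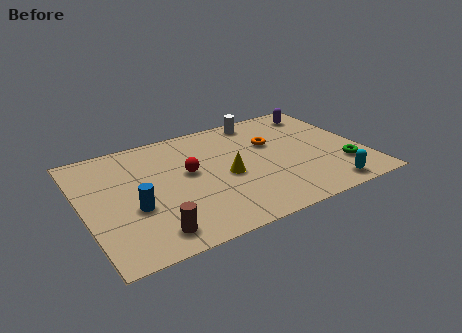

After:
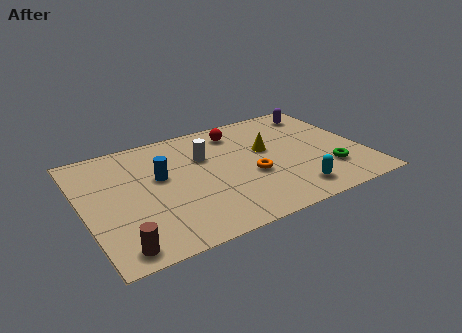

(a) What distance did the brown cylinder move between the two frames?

1.4

From (2.5, 1.2) to (1.1, 0.9), the brown cylinder covered √(1.4² + 0.3²) ≈ 1.4 units.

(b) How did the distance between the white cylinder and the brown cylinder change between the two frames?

-1.9

The distance was about 7.9 in the first image and 6.0 in the second, so they moved 1.9 units closer together.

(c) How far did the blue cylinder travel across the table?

2.1

The blue cylinder moved from about (2.0, 3.0) to (3.3, 4.6), a distance of √(1.3² + 1.6²) ≈ 2.1.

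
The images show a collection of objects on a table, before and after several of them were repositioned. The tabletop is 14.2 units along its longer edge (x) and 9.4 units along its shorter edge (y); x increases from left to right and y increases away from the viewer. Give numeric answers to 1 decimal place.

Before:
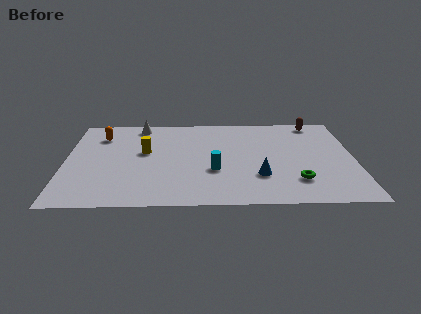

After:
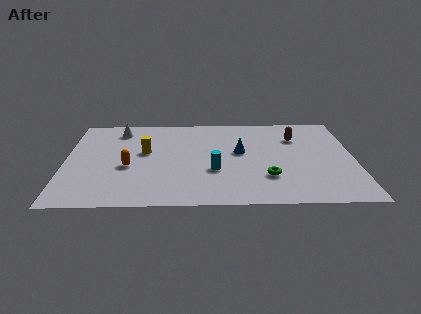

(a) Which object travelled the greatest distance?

the orange capsule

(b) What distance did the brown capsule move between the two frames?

1.9

The brown capsule was near (12.4, 8.4) before and (11.4, 6.8) after, so it travelled √(1.0² + 1.6²) ≈ 1.9 units.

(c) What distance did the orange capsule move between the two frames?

3.6

The orange capsule moved from about (1.7, 7.2) to (3.1, 3.9), a distance of √(1.4² + 3.3²) ≈ 3.6.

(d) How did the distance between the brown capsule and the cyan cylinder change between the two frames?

-1.8

They were about 7.1 units apart before and 5.3 after — 1.8 units closer together.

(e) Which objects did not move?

the yellow cylinder and the cyan cylinder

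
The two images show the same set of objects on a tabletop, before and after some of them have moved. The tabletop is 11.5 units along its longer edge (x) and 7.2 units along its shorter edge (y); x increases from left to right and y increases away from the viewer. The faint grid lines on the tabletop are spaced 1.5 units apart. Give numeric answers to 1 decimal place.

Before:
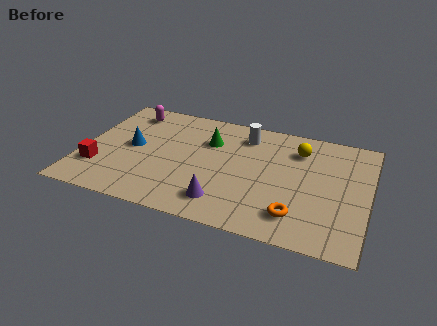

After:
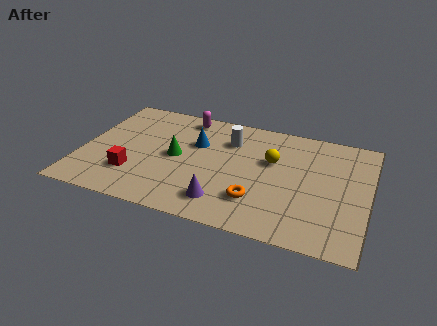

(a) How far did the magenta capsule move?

2.3

From (1.6, 6.0) to (3.9, 6.3), the magenta capsule covered √(2.3² + 0.3²) ≈ 2.3 units.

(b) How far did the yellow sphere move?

1.4

The yellow sphere moved from about (8.6, 5.5) to (7.6, 4.5), a distance of √(1.0² + 1.0²) ≈ 1.4.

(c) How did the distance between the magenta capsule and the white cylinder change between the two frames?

-2.7

Before: roughly 4.8 units apart; after: 2.1. That's 2.7 units closer together.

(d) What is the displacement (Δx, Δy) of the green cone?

(-1.2, -1.4)

From the two frames, the green cone sits at roughly (5.0, 5.0) before and (3.8, 3.6) after.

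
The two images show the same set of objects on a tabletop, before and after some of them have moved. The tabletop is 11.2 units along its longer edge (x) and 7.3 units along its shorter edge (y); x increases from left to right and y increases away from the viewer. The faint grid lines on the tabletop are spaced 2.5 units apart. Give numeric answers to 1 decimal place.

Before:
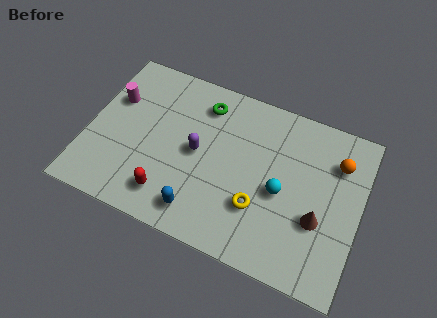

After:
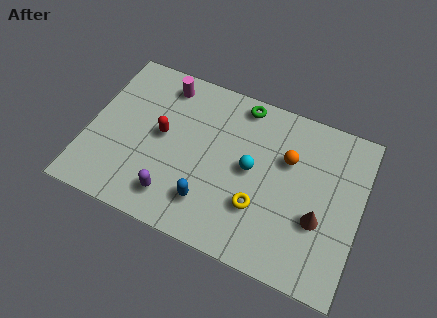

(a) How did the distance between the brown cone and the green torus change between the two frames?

-0.8

Before: roughly 6.0 units apart; after: 5.2. That's 0.8 units closer together.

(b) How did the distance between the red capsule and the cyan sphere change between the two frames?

-1.1

The distance was about 4.8 in the first image and 3.7 in the second, so they moved 1.1 units closer together.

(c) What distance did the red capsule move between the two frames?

2.6

The red capsule moved from about (3.6, 1.4) to (3.0, 3.9), a distance of √(0.6² + 2.5²) ≈ 2.6.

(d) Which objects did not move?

the brown cone and the yellow torus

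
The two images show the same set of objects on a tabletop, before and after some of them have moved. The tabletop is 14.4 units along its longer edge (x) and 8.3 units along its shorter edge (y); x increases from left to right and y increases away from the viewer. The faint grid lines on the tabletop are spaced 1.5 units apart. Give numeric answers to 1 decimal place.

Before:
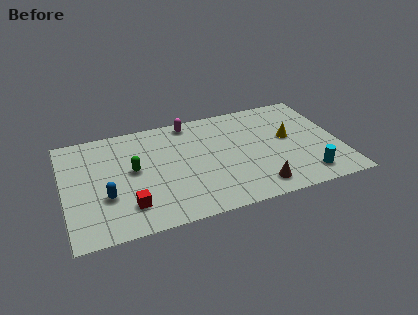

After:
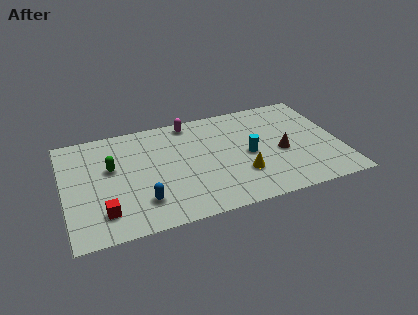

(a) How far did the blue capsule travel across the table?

2.0

The blue capsule was near (2.1, 2.9) before and (3.9, 2.0) after, so it travelled √(1.8² + 0.9²) ≈ 2.0 units.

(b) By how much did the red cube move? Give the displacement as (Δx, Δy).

(-1.3, -0.1)

The red cube started near (3.2, 1.9) and ended near (1.9, 1.8).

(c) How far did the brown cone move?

2.7

The brown cone was near (9.8, 1.3) before and (11.3, 3.6) after, so it travelled √(1.5² + 2.3²) ≈ 2.7 units.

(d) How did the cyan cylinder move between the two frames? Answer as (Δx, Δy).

(-2.8, 2.5)

From the two frames, the cyan cylinder sits at roughly (12.4, 1.4) before and (9.6, 3.9) after.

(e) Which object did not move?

the magenta capsule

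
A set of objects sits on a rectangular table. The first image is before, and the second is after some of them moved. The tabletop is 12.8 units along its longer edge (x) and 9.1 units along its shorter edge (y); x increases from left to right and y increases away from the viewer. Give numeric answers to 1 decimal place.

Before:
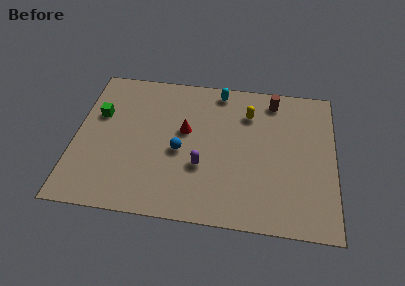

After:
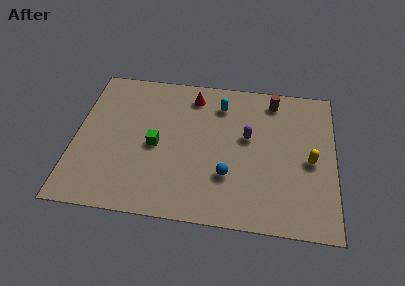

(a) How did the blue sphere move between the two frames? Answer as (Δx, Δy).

(2.4, -1.2)

The blue sphere was at about (5.2, 4.0) and moved to about (7.6, 2.8).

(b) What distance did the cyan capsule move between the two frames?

0.9

The cyan capsule was near (7.0, 8.1) before and (7.1, 7.2) after, so it travelled √(0.1² + 0.9²) ≈ 0.9 units.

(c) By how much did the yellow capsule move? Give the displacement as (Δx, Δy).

(3.1, -2.6)

From the two frames, the yellow capsule sits at roughly (8.5, 6.8) before and (11.6, 4.2) after.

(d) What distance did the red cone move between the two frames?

2.3

The red cone was near (5.4, 5.3) before and (5.7, 7.6) after, so it travelled √(0.3² + 2.3²) ≈ 2.3 units.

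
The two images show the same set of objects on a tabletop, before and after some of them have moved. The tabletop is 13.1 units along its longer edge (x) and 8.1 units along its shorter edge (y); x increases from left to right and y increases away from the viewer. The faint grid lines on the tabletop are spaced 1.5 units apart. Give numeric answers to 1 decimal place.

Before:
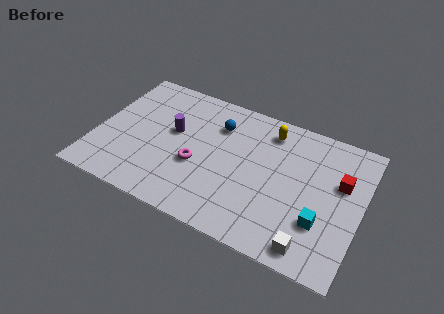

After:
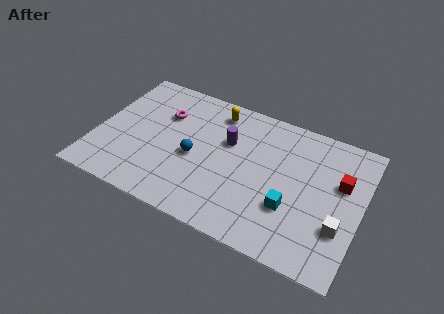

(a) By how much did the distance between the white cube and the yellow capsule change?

+1.5

They were about 6.3 units apart before and 7.8 after — 1.5 units further apart.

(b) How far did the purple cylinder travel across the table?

2.7

The purple cylinder was near (3.7, 4.7) before and (6.4, 5.2) after, so it travelled √(2.7² + 0.5²) ≈ 2.7 units.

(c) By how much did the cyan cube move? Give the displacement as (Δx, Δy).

(-1.5, 0.2)

The cyan cube was at about (11.3, 2.5) and moved to about (9.8, 2.7).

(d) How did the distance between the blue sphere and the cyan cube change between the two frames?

-1.5

They were about 6.5 units apart before and 5.0 after — 1.5 units closer together.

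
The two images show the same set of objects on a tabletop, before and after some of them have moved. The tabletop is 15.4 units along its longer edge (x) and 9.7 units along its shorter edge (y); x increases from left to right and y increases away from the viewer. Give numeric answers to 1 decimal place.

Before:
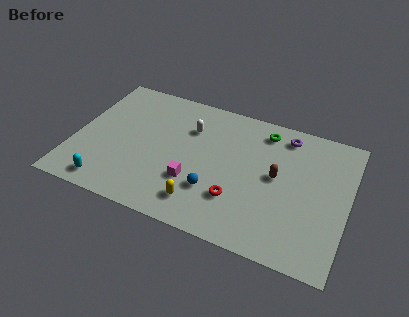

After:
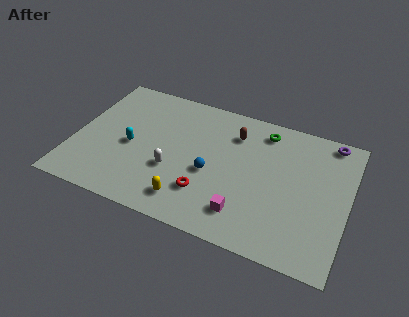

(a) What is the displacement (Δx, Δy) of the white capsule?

(-0.6, -3.4)

The white capsule was at about (6.3, 6.9) and moved to about (5.7, 3.5).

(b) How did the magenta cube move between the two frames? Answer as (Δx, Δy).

(3.0, -1.1)

The magenta cube was at about (6.9, 3.1) and moved to about (9.9, 2.0).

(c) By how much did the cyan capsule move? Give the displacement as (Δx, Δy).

(0.9, 3.2)

From the two frames, the cyan capsule sits at roughly (2.3, 1.2) before and (3.2, 4.4) after.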